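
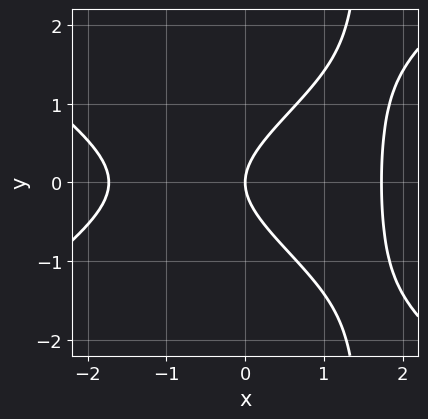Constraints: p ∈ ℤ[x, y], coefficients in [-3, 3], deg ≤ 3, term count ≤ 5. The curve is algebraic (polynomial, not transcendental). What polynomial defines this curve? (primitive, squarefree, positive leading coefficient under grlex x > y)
1. deg p = 3. The shape is more complex than any degree-2 curve.
2. Symmetries: the y ↦ −y reflection is a symmetry, so y appears only in even powers.
3. Reading off the gridlines: one x-axis crossing is at x = 0; it meets the y-axis at y = 0 (among the integer gridlines).
4. These observations pin down the coefficients.

x^3 - 2*x*y^2 + 3*y^2 - 3*x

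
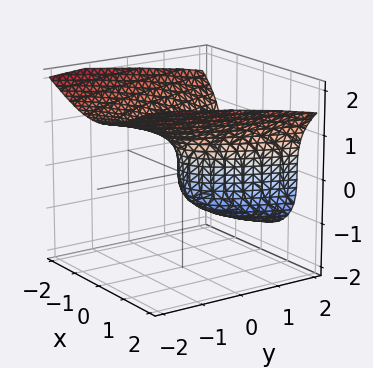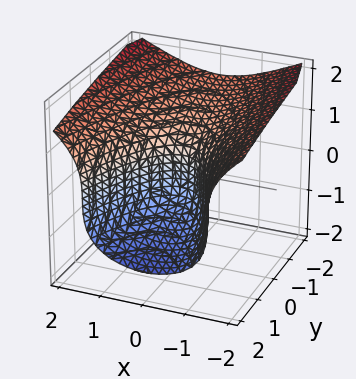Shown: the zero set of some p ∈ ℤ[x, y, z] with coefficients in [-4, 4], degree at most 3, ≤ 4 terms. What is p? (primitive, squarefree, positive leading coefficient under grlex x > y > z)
1. Degree: a generic line meets the surface in up to 3 points, so deg p = 3.
2. Against the integer gridlines: one y-axis crossing is at y = 0; one x-axis crossing is at x = 0.
3. Together with the visible shape, these determine p as stated.

2*z^3 - 3*x^2 + 3*y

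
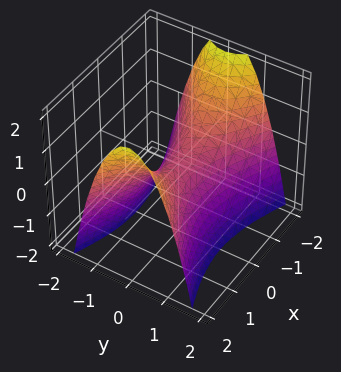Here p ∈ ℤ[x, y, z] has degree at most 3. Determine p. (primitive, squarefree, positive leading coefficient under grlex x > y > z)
First, the degree is 2 — a saddle surface; a quadric.
Then, symmetries: mirror symmetry x ↦ −x ⇒ only even powers of x; mirror symmetry y ↦ −y ⇒ only even powers of y.
Next, from the visible intercepts: it crosses the z-axis at the gridline z = 0; it meets the y-axis at y = 0 (among the integer gridlines); it meets the x-axis at x = 0 (among the integer gridlines).
Finally, putting this together gives p.

x^2 - 3*y^2 - 2*z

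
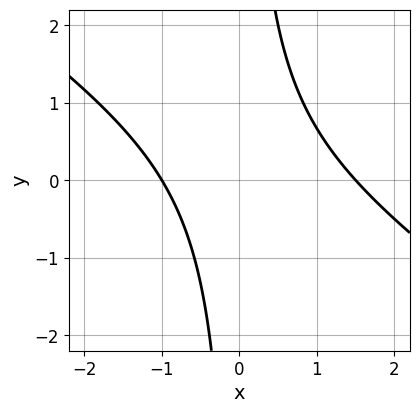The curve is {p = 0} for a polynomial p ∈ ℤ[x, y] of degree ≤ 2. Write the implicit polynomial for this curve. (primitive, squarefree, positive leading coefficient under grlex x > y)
2*x^2 + 3*x*y - x - 3

(a) Degree: no degree-1 curve has this shape, so deg p = 2.
(b) From the axis intercepts and sections: one x-axis crossing is at x = -1; the curve avoids every integer y-axis point in the box.
(c) These observations pin down the coefficients.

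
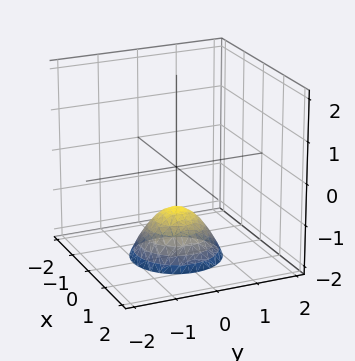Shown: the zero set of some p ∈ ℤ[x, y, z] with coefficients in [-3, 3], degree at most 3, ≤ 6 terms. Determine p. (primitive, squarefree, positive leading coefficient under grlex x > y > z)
1. The degree is 2 — the shape is more complex than any degree-1 surface.
2. Symmetries: the surface is invariant under rotation about z: p = q(x² + y², z).
3. Checking where it meets the axes: no y-intercept at any integer in the box; a circular section at z = -2 has radius exactly 1; it misses every integer gridline on the x-axis.
4. Together with the visible shape, these determine p as stated. Check: (0, 0, -1) on the z-axis lies on the surface, and p(0, 0, -1) = 0. ✓

x^2 + y^2 + z + 1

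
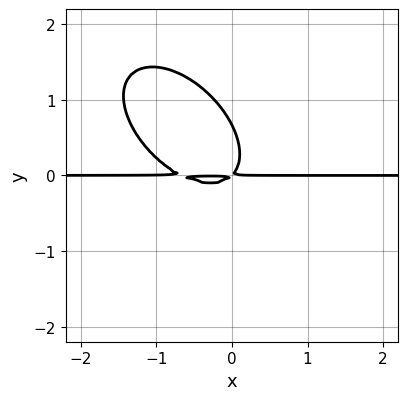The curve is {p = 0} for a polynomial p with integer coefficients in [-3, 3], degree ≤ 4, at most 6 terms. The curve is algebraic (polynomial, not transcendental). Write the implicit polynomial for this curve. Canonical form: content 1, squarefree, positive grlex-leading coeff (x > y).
1. The degree is 3 — no degree-2 curve has this shape.
2. Checking where it meets the axes: every point of the x-axis in the box is on the curve.
3. Matching integer coefficients to the picture gives p.

3*x^2*y + 3*x*y^2 + 3*y^3 + 2*x*y - 2*y^2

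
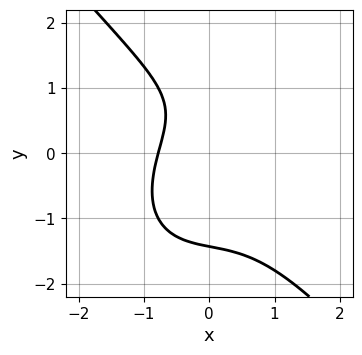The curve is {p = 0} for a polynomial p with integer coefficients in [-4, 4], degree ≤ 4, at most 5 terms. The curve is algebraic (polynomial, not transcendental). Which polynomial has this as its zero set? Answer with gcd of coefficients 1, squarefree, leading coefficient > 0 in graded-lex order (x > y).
3*x^3 + 2*y^3 + 2*x - 2*y + 3

deg p = 3. The shape is more complex than any degree-2 curve.
Matching integer coefficients to the picture gives p.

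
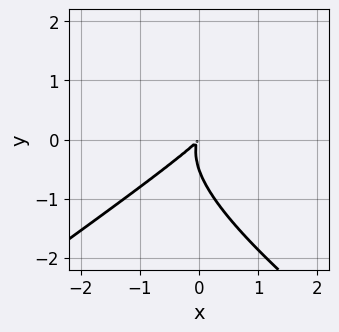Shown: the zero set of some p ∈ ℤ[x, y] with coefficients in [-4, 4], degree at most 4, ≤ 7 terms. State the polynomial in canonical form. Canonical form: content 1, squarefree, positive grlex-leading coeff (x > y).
x^2*y - 2*y^3 - 2*x^2 + 3*x*y - y^2

(a) The degree is 3 — a generic line meets the curve in up to 3 points.
(b) Matching integer coefficients to the picture gives p.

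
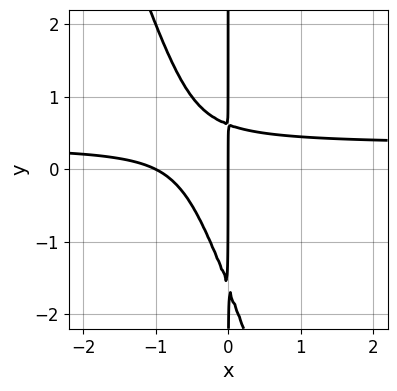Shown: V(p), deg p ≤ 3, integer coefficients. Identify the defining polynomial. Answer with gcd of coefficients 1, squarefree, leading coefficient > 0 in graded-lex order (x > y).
3*x^2*y + x*y^2 - x^2 + x*y - x

First, degree: the shape is more complex than any degree-2 curve, so deg p = 3.
Next, observable constraints: the x-axis gridline crossings are at x ∈ {-1, 0}; every point of the y-axis in the box is on the curve.
Finally, these observations pin down the coefficients.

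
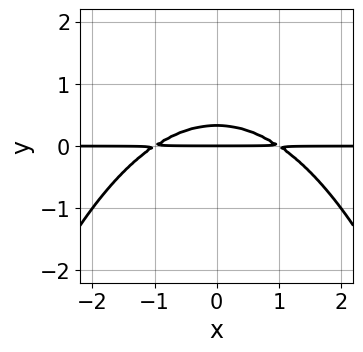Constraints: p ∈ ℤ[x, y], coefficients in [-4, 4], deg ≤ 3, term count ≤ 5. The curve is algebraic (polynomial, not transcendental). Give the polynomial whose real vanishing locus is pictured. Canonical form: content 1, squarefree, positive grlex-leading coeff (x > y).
x^2*y + 3*y^2 - y

1. The degree is 3 — a generic line meets the curve in up to 3 points.
2. Symmetries: the x ↦ −x reflection is a symmetry, so x appears only in even powers.
3. Against the integer gridlines: the visible x-axis segment lies entirely on the curve; it crosses the y-axis at the gridline y = 0.
4. Assembling these constraints gives the stated polynomial.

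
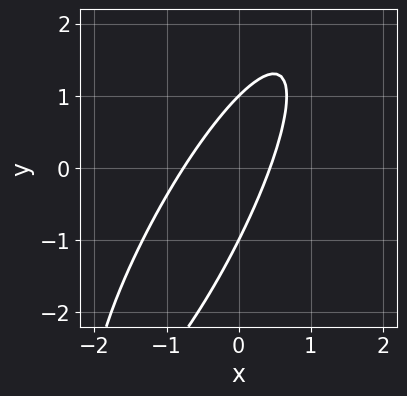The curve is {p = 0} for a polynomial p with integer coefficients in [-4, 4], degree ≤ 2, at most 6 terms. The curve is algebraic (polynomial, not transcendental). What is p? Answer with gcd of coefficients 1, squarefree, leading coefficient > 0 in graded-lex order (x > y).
3*x^2 - 3*x*y + y^2 + x - 1

(a) deg p = 2. A generic line meets the curve in up to 2 points.
(b) From the visible intercepts: among the integer gridlines, it crosses the y-axis at y ∈ {-1, 1}.
(c) The integer polynomial consistent with all of this is the stated p.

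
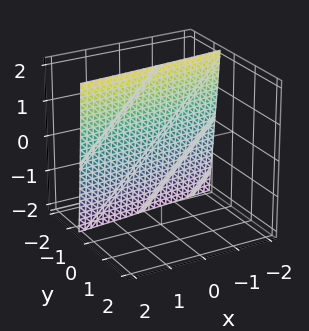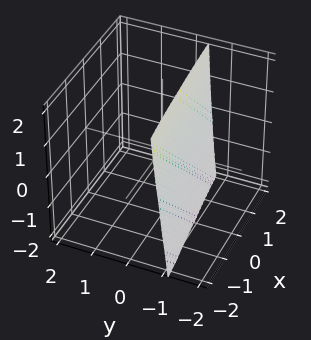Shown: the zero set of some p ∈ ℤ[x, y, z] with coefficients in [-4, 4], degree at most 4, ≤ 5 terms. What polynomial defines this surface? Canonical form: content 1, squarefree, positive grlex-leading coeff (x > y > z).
3*y^3 + x*y + y*z + 3*y + 3

First, the degree is 3 — a generic line meets the surface in up to 3 points.
Next, reading off the gridlines: it misses every integer gridline on the x-axis; no z-intercept at any integer in the box.
Finally, putting this together gives p.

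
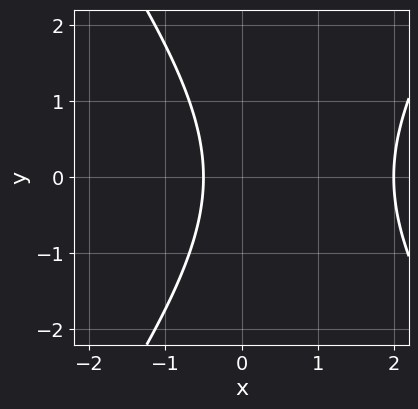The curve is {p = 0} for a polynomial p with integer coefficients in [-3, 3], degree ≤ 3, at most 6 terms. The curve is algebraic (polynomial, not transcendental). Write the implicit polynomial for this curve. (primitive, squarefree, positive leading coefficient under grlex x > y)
2*x^2 - y^2 - 3*x - 2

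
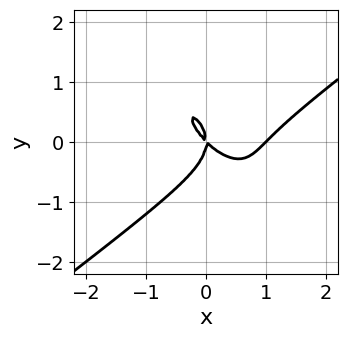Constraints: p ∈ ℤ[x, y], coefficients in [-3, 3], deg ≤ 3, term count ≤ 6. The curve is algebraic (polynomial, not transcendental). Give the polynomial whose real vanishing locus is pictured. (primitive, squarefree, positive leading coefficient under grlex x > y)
x^3 - x*y^2 - y^3 - x^2 - x*y

(a) deg p = 3. The shape is more complex than any degree-2 curve.
(b) From the axis intercepts and sections: it meets the y-axis at y = 0 (among the integer gridlines); the x-axis gridline crossings are at x ∈ {0, 1}.
(c) Matching integer coefficients to the picture gives p.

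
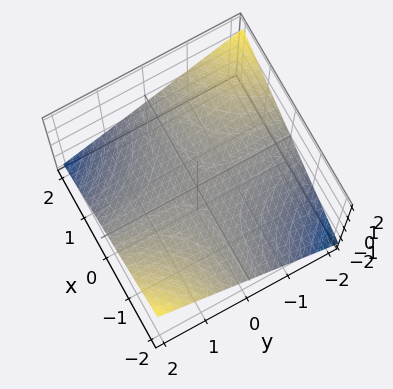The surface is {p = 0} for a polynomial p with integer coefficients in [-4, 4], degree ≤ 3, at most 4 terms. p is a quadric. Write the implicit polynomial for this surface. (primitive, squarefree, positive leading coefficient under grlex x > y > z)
x*y + 3*z

1. The degree is 2 — a hyperbolic paraboloid; a quadric.
2. Checking where it meets the axes: it crosses the z-axis at the gridline z = 0; the visible x-axis segment lies entirely on the surface; the visible y-axis segment lies entirely on the surface.
3. Solving for integer coefficients yields p as stated.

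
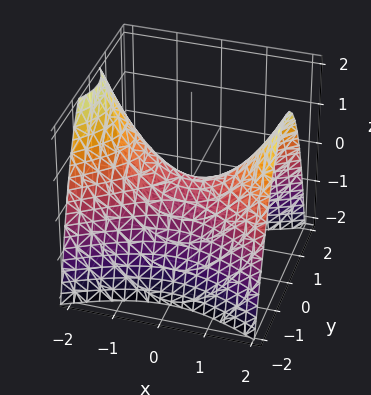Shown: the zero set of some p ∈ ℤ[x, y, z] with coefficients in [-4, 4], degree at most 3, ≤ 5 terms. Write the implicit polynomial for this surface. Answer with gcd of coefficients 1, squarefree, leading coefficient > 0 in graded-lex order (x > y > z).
First, degree: a hyperbolic paraboloid; a quadric, so deg p = 2.
Then, symmetries: it's symmetric under x → −x, forcing even powers of x; the y ↦ −y reflection is a symmetry, so y appears only in even powers.
Next, checking where it meets the axes: it crosses the y-axis at the gridline y = 0; it crosses the z-axis at the gridline z = 0; one x-axis crossing is at x = 0.
Finally, together with the visible shape, these determine p as stated.

x^2 - 2*y^2 - 2*z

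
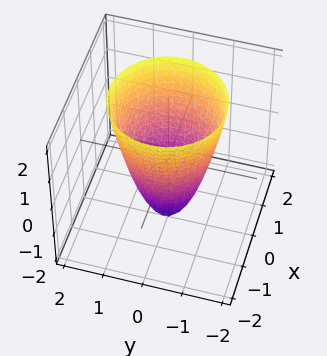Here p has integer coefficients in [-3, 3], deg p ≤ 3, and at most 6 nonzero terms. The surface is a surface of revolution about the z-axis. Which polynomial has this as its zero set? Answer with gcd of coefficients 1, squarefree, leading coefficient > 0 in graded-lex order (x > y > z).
1. deg p = 2. A generic line meets the surface in up to 2 points.
2. Symmetry: the z-axis is an axis of rotation, so x and y enter only as x² + y².
3. Checking where it meets the axes: it meets the z-axis at z = -2 (among the integer gridlines); a circular section at z = 1 has radius between 1 and 2; among the integer gridlines, it crosses the x-axis at x ∈ {-1, 1}; among the integer gridlines, it crosses the y-axis at y ∈ {-1, 1}.
4. The integer polynomial consistent with all of this is the stated p.

2*x^2 + 2*y^2 - z - 2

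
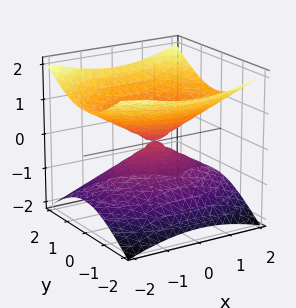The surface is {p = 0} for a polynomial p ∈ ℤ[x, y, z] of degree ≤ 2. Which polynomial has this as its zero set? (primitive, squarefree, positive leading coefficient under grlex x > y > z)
(a) The degree is 2 — two nappes meeting at a single point; a quadric.
(b) Symmetries: mirror symmetry y ↦ −y ⇒ only even powers of y; it's symmetric under z → −z, forcing even powers of z; mirror symmetry x ↦ −x ⇒ only even powers of x.
(c) Checking where it meets the axes: one x-axis crossing is at x = 0; it meets the y-axis at y = 0 (among the integer gridlines).
(d) Fitting integer coefficients to these (and the overall shape) gives p.

x^2 + 2*y^2 - 3*z^2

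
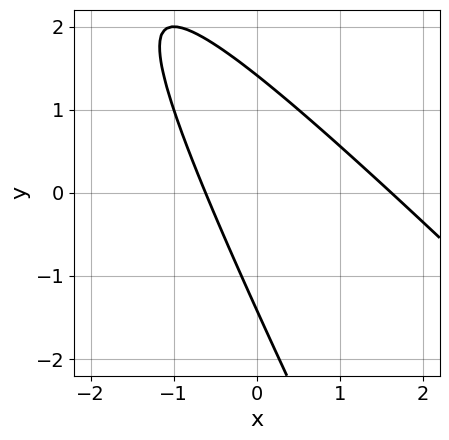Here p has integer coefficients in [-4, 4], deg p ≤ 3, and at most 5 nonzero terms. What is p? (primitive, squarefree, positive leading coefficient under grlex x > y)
1. Degree: the shape is more complex than any degree-1 curve, so deg p = 2.
2. The integer polynomial consistent with all of this is the stated p.

2*x^2 + 3*x*y + y^2 - 2*x - 2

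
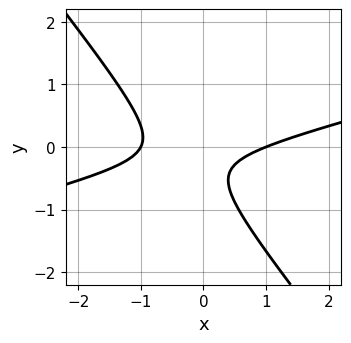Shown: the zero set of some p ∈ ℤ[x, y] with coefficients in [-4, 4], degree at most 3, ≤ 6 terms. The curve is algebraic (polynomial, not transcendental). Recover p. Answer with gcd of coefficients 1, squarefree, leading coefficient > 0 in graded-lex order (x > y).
x^2 - 3*x*y - 3*y^2 - 2*y - 1

(a) The degree is 2 — no degree-1 curve has this shape.
(b) From the visible intercepts: no y-intercept at any integer in the box; among the integer gridlines, it crosses the x-axis at x ∈ {-1, 1}.
(c) Matching integer coefficients to the picture gives p.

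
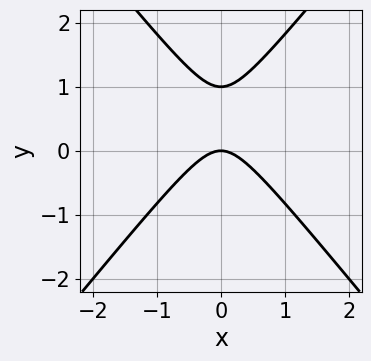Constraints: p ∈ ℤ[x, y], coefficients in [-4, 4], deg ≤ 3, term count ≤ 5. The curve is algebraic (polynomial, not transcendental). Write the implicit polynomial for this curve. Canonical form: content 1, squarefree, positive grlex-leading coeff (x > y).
(a) Degree: no degree-1 curve has this shape, so deg p = 2.
(b) Symmetries: the x ↦ −x reflection is a symmetry, so x appears only in even powers.
(c) Against the integer gridlines: it meets the x-axis at x = 0 (among the integer gridlines); the y-axis gridline crossings are at y ∈ {0, 1}.
(d) Putting this together gives p.

3*x^2 - 2*y^2 + 2*y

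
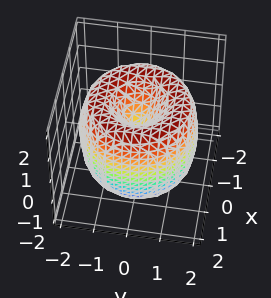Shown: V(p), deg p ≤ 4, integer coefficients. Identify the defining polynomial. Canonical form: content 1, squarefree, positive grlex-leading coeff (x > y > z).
x^4 + 2*x^2*y^2 + y^4 - 3*x^2 - 3*y^2 + z^2

First, the degree is 4 — a generic line meets the surface in up to 4 points.
Then, symmetries: rotational symmetry about the z-axis ⇒ p depends on x, y only through x² + y².
Next, reading off the gridlines: one x-axis crossing is at x = 0; it crosses the y-axis at the gridline y = 0; it crosses the z-axis at the gridline z = 0.
Finally, these observations pin down the coefficients.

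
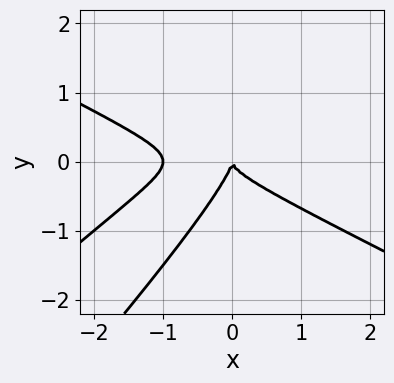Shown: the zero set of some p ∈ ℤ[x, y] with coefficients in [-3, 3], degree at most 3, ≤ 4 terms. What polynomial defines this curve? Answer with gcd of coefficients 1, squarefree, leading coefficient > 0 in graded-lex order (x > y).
x^3 - 3*x*y^2 + 2*y^3 + x^2

The degree is 3 — the shape is more complex than any degree-2 curve.
From the visible intercepts: the x-axis gridline crossings are at x ∈ {-1, 0}; it crosses the y-axis at the gridline y = 0.
The integer polynomial consistent with all of this is the stated p.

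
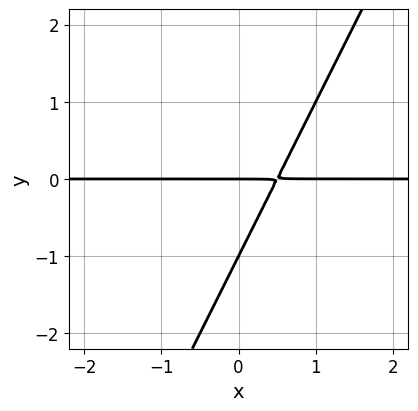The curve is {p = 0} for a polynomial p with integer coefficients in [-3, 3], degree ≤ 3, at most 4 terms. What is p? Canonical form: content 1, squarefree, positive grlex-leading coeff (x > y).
1. The degree is 2 — a generic line meets the curve in up to 2 points.
2. From the visible intercepts: among the integer gridlines, it crosses the y-axis at y ∈ {-1, 0}; every point of the x-axis in the box is on the curve.
3. The integer polynomial consistent with all of this is the stated p.

2*x*y - y^2 - y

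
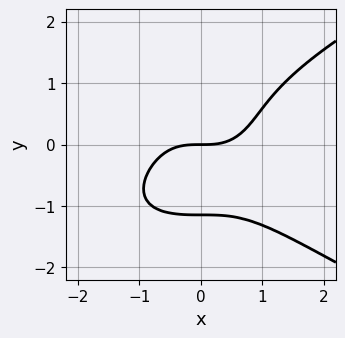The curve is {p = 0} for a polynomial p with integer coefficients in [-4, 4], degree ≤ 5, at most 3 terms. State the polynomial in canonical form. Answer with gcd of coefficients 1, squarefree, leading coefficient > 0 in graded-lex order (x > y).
Degree: no degree-3 curve has this shape, so deg p = 4.
From the visible intercepts: one y-axis crossing is at y = 0; one x-axis crossing is at x = 0.
Fitting integer coefficients to these (and the overall shape) gives p.

2*y^4 - 2*x^3 + 3*y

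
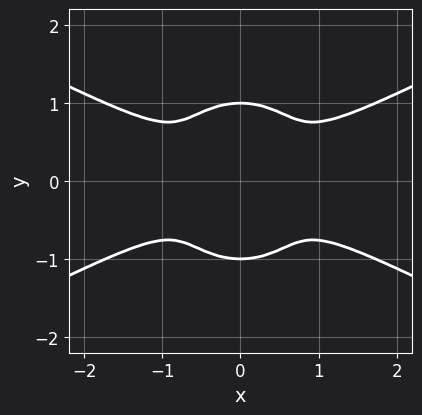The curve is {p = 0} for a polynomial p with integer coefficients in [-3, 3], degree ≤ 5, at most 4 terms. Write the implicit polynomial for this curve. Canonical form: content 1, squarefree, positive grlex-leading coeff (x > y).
x^4 - 3*x^2*y^2 - 3*y^4 + 3*y^2

Degree: the shape is more complex than any degree-3 curve, so deg p = 4.
Symmetries: it's symmetric under x → −x, forcing even powers of x; mirror symmetry y ↦ −y ⇒ only even powers of y.
From the visible intercepts: among the integer gridlines, it crosses the y-axis at y ∈ {-1, 1}.
These observations pin down the coefficients.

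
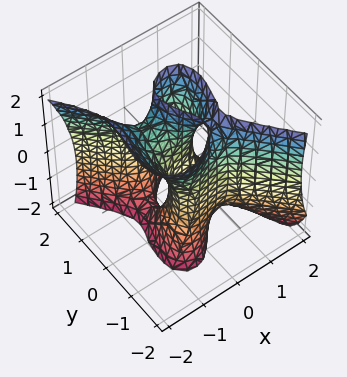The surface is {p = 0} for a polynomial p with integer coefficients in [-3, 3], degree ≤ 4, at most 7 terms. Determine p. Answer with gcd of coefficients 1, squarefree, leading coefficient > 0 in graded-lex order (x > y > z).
3*x^3 + x^2*z - x*z^2 + 2*y^3 - 2*y

1. Degree: no degree-2 surface has this shape, so deg p = 3.
2. Against the integer gridlines: the visible z-axis segment lies entirely on the surface; it meets the x-axis at x = 0 (among the integer gridlines); among the integer gridlines, it crosses the y-axis at y ∈ {-1, 0, 1}.
3. Matching integer coefficients to the picture gives p.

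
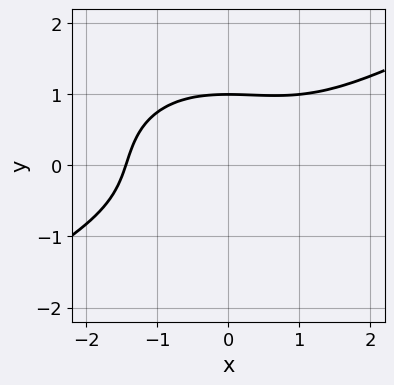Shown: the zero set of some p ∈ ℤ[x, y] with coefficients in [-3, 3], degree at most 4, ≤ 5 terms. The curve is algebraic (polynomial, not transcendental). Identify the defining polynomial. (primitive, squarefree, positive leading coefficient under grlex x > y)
x^3 - x^2*y - 3*y^3 + 3

deg p = 3. No degree-2 curve has this shape.
From the visible intercepts: one y-axis crossing is at y = 1.
Fitting integer coefficients to these (and the overall shape) gives p.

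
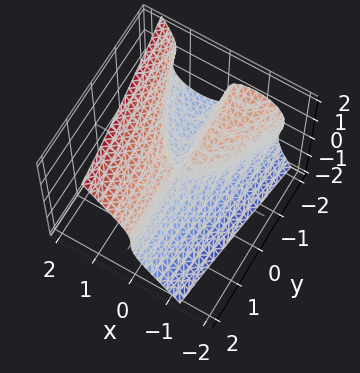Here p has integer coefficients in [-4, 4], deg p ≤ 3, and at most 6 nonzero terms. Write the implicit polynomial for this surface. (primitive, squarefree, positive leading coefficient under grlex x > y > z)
x^3 + x*z^2 - z^3 + x*y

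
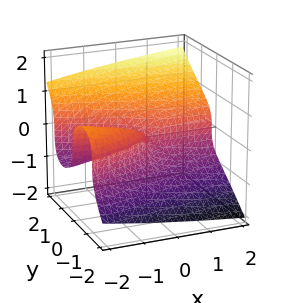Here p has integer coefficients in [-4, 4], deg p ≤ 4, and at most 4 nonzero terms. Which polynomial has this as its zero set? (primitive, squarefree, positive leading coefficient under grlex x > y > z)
The degree is 3 — no degree-2 surface has this shape.
From the visible intercepts: it crosses the y-axis at the gridline y = 0; one z-axis crossing is at z = 0.
These observations pin down the coefficients. Check: (1, 0, 0) on the x-axis lies on the surface, and p(1, 0, 0) = 0. ✓

y^3 - 2*z^3 + x*y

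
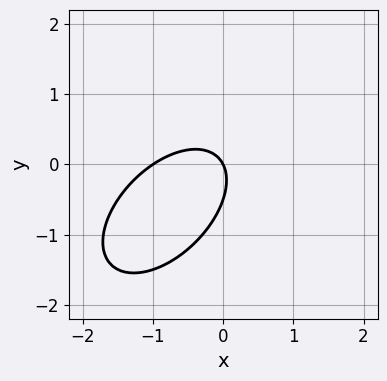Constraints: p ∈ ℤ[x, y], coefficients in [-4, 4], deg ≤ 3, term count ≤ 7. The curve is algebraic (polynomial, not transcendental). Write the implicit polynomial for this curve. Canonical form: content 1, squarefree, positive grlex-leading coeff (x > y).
The degree is 2 — no degree-1 curve has this shape.
Reading off the gridlines: it crosses the y-axis at the gridline y = 0; the x-axis gridline crossings are at x ∈ {-1, 0}.
Together with the visible shape, these determine p as stated.

2*x^2 - 2*x*y + 2*y^2 + 2*x + y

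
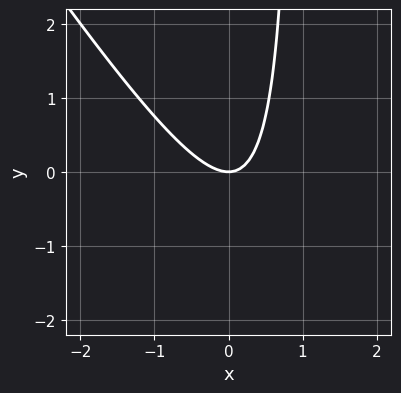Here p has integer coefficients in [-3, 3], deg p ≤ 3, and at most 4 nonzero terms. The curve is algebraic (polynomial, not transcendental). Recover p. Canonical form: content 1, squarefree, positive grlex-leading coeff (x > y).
(a) deg p = 2. The shape is more complex than any degree-1 curve.
(b) Reading off the gridlines: it meets the y-axis at y = 0 (among the integer gridlines); it meets the x-axis at x = 0 (among the integer gridlines).
(c) Matching integer coefficients to the picture gives p.

3*x^2 + 2*x*y - 2*y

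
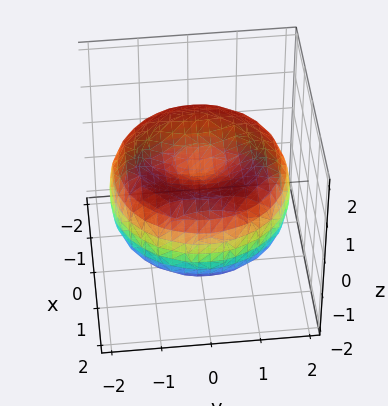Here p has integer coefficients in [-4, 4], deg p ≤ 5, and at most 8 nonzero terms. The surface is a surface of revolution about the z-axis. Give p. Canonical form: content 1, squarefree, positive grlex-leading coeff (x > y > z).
x^4 + 2*x^2*y^2 + y^4 - 3*x^2 - 3*y^2 + 3*z^2 - 1

First, degree: the shape is more complex than any degree-3 surface, so deg p = 4.
Then, symmetries: the surface is invariant under rotation about z: p = q(x² + y², z).
Next, observable constraints: a circular section at z = -1 has radius exactly 1.
Finally, fitting integer coefficients to these (and the overall shape) gives p.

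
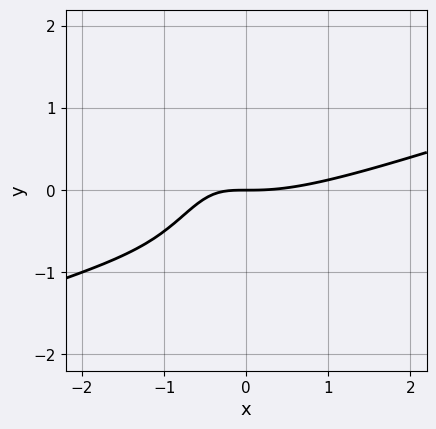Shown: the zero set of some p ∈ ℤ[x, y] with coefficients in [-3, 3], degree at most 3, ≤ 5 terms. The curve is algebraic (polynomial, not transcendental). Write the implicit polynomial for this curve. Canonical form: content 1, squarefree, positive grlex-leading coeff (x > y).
(a) Degree: the shape is more complex than any degree-2 curve, so deg p = 3.
(b) From the axis intercepts and sections: one y-axis crossing is at y = 0; one x-axis crossing is at x = 0.
(c) Putting this together gives p.

x^3 - 3*x^2*y - 3*x*y - 2*y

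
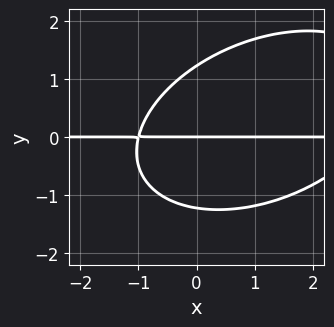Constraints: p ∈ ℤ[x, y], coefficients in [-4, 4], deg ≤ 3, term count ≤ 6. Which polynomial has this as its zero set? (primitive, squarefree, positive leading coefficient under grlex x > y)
x^2*y - x*y^2 + 2*y^3 - 2*x*y - 3*y

1. Degree: no degree-2 curve has this shape, so deg p = 3.
2. From the axis intercepts and sections: every point of the x-axis in the box is on the curve; it meets the y-axis at y = 0 (among the integer gridlines).
3. Putting this together gives p.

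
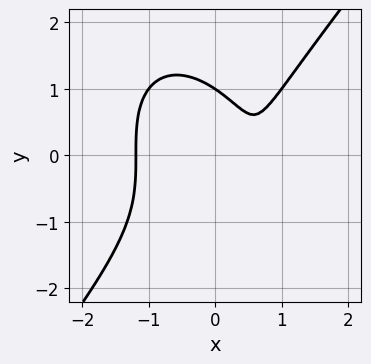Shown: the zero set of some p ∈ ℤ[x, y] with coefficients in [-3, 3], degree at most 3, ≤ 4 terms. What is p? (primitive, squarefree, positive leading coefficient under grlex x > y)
2*x^3 - y^3 - 2*x + 1

First, the degree is 3 — no degree-2 curve has this shape.
Then, checking where it meets the axes: it crosses the y-axis at the gridline y = 1.
Finally, matching integer coefficients to the picture gives p.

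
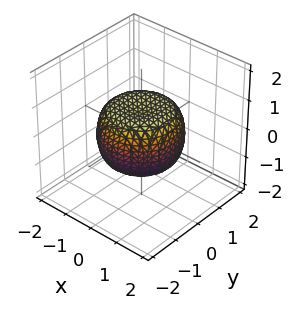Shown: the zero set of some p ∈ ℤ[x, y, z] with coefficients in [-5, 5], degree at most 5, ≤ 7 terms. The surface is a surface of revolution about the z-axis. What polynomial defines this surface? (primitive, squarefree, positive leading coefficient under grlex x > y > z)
1. deg p = 4. A generic line meets the surface in up to 4 points.
2. Symmetries: rotational symmetry about the z-axis ⇒ p depends on x, y only through x² + y².
3. Reading off the gridlines: a circular section at z = 0 has radius between 1 and 2.
4. Fitting integer coefficients to these (and the overall shape) gives p.

2*x^4 + 4*x^2*y^2 + 2*y^4 - 2*x^2 - 2*y^2 + 3*z^2 - 2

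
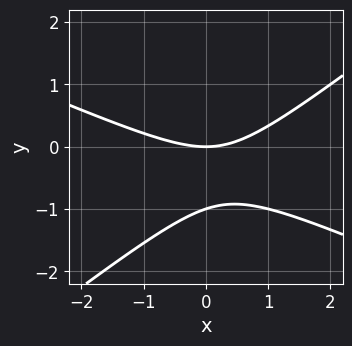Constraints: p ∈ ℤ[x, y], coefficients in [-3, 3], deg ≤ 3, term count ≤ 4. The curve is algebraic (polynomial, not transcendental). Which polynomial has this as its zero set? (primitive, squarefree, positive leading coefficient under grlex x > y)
1. The degree is 2 — no degree-1 curve has this shape.
2. From the visible intercepts: it meets the x-axis at x = 0 (among the integer gridlines); among the integer gridlines, it crosses the y-axis at y ∈ {-1, 0}.
3. Fitting integer coefficients to these (and the overall shape) gives p.

x^2 + x*y - 3*y^2 - 3*y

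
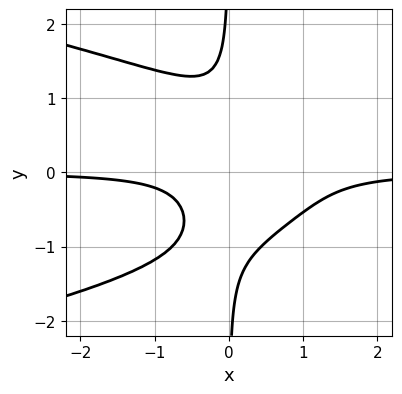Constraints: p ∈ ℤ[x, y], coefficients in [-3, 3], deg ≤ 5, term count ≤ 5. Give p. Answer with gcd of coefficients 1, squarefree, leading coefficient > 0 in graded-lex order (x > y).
3*x*y^3 + 3*x^2*y - 2*x*y + 1

First, degree: a generic line meets the curve in up to 4 points, so deg p = 4.
Next, reading off the gridlines: the curve avoids every integer y-axis point in the box; the curve avoids every integer x-axis point in the box.
Finally, fitting integer coefficients to these (and the overall shape) gives p.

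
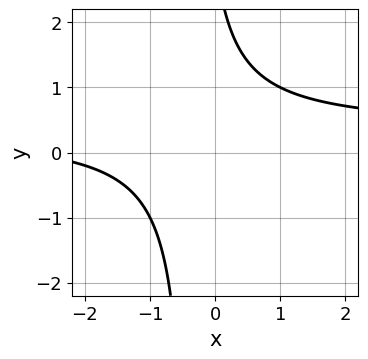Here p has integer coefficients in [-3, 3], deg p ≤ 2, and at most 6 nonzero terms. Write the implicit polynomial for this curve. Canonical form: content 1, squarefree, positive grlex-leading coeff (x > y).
3*x*y - x + y - 3

First, deg p = 2. The shape is more complex than any degree-1 curve.
Then, observable constraints: no y-intercept at any integer in the box; it misses every integer gridline on the x-axis.
Finally, solving for integer coefficients yields p as stated.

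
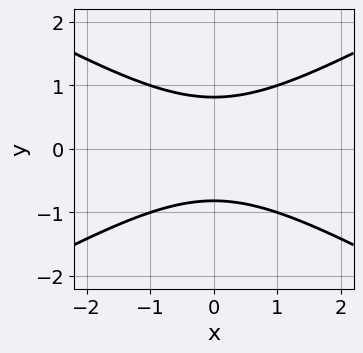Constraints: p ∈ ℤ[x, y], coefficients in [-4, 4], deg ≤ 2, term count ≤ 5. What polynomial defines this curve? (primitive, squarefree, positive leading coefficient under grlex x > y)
x^2 - 3*y^2 + 2

deg p = 2. No degree-1 curve has this shape.
Symmetries: it's symmetric under x → −x, forcing even powers of x; it's symmetric under y → −y, forcing even powers of y.
From the axis intercepts and sections: no x-intercept at any integer in the box.
Together with the visible shape, these determine p as stated.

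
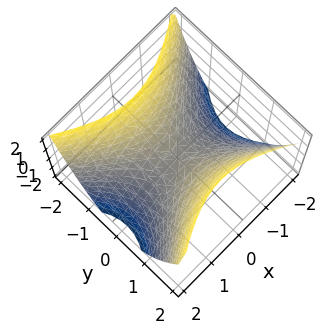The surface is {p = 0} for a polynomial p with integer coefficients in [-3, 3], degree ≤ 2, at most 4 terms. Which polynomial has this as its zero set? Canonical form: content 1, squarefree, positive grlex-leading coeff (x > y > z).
(a) deg p = 2. A hyperbolic paraboloid; a quadric.
(b) Symmetries: it's symmetric under x → −x, forcing even powers of x; mirror symmetry y ↦ −y ⇒ only even powers of y.
(c) Observable constraints: it meets the x-axis at x = 0 (among the integer gridlines); one y-axis crossing is at y = 0.
(d) Together with the visible shape, these determine p as stated.

2*x^2 - 3*y^2 + 3*z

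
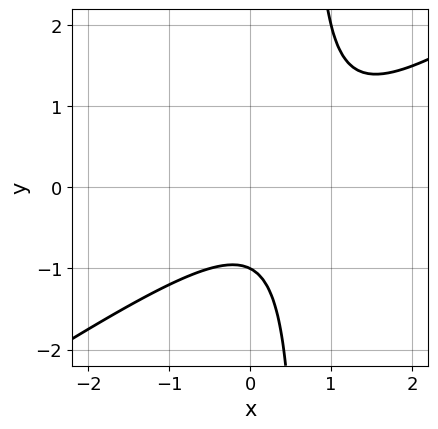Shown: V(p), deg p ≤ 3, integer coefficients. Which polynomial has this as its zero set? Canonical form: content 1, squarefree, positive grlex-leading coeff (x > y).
2*x^2 - 3*x*y - 2*x + 2*y + 2

First, degree: the shape is more complex than any degree-1 curve, so deg p = 2.
Then, against the integer gridlines: it meets the y-axis at y = -1 (among the integer gridlines); it misses every integer gridline on the x-axis.
Finally, putting this together gives p.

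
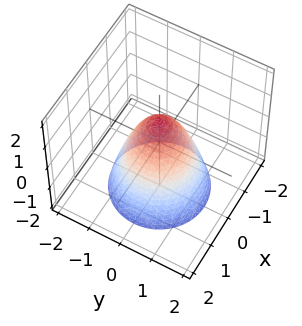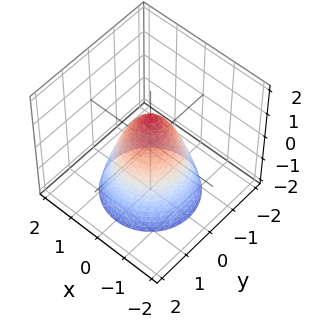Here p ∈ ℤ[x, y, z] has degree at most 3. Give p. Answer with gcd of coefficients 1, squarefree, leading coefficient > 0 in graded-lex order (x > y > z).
3*x^2 + 3*y^2 + 2*z - 2

Degree: a generic line meets the surface in up to 2 points, so deg p = 2.
Symmetries: every cross-section ⟂ z is a circle, so x, y appear only via x² + y².
Observable constraints: it meets the z-axis at z = 1 (among the integer gridlines); a circular section at z = -1 has radius between 1 and 2.
Assembling these constraints gives the stated polynomial.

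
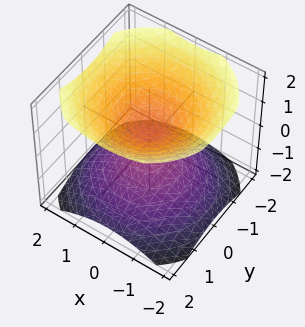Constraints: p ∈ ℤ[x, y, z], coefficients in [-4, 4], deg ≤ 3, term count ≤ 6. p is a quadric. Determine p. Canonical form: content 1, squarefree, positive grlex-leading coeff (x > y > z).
(a) I count 2 distinct pieces. They look like related sheets of one shape, so recover p as a whole.
(b) Degree: two separate bowl-shaped sheets opening away from each other; a quadric, so deg p = 2.
(c) Symmetry: every cross-section ⟂ z is a circle, so x, y appear only via x² + y²; mirror symmetry z ↦ −z ⇒ only even powers of z.
(d) Against the integer gridlines: the surface avoids every integer y-axis point in the box; it misses every integer gridline on the x-axis.
(e) These observations pin down the coefficients.

2*x^2 + 2*y^2 - 3*z^2 + 1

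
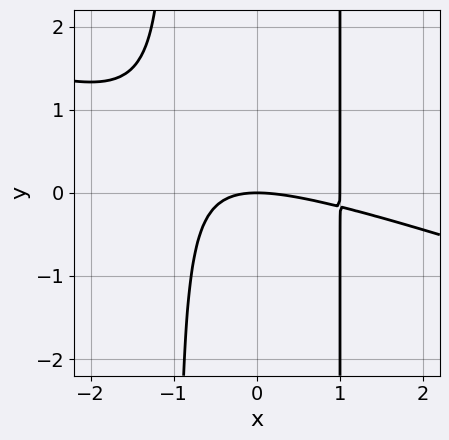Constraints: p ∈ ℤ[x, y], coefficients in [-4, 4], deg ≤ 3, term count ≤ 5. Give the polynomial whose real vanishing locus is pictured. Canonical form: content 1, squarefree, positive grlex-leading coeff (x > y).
x^3 + 3*x^2*y - x^2 - 3*y

Degree: no degree-2 curve has this shape, so deg p = 3.
Checking where it meets the axes: it meets the y-axis at y = 0 (among the integer gridlines); the x-axis gridline crossings are at x ∈ {0, 1}.
Assembling these constraints gives the stated polynomial.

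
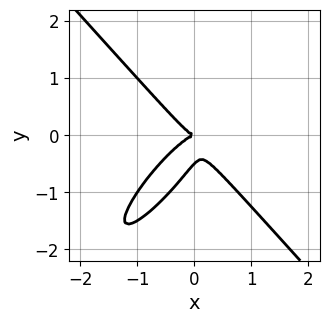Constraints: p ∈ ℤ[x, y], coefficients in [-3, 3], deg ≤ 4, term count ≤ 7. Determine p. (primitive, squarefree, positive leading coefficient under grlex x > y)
3*x^3 - 2*x^2*y - 2*x*y^2 + 2*y^3 + y^2

The degree is 3 — no degree-2 curve has this shape.
Checking where it meets the axes: one y-axis crossing is at y = 0; one x-axis crossing is at x = 0.
Matching integer coefficients to the picture gives p.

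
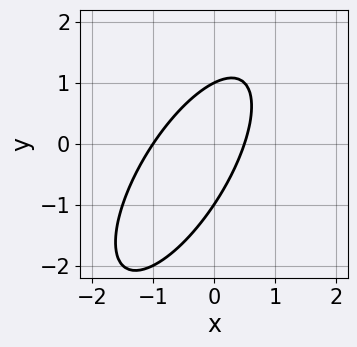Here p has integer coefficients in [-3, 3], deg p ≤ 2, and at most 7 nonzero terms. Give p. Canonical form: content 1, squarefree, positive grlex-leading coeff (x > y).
2*x^2 - 2*x*y + y^2 + x - 1

The degree is 2 — no degree-1 curve has this shape.
Checking where it meets the axes: it crosses the x-axis at the gridline x = -1; among the integer gridlines, it crosses the y-axis at y ∈ {-1, 1}.
Solving for integer coefficients yields p as stated.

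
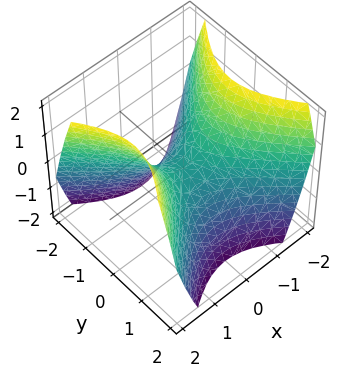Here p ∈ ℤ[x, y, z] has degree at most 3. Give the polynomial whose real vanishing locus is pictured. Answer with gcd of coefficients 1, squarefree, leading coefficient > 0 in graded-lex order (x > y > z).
x^2 - y^2 - z

First, deg p = 2. A hyperbolic paraboloid; a quadric.
Then, symmetries: mirror symmetry y ↦ −y ⇒ only even powers of y; mirror symmetry x ↦ −x ⇒ only even powers of x.
Next, checking where it meets the axes: one y-axis crossing is at y = 0; one x-axis crossing is at x = 0; it meets the z-axis at z = 0 (among the integer gridlines).
Finally, solving for integer coefficients yields p as stated.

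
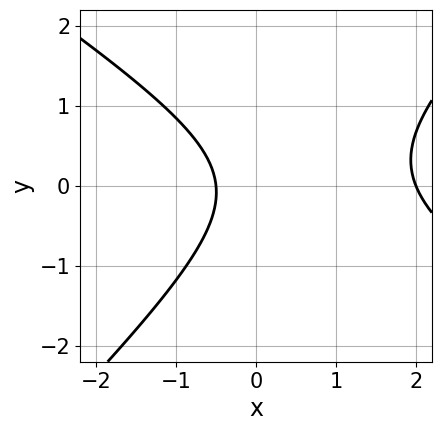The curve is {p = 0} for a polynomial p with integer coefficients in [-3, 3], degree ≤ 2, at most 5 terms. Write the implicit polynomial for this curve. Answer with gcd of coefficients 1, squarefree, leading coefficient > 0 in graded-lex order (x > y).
First, the degree is 2 — no degree-1 curve has this shape.
Next, from the visible intercepts: it crosses the x-axis at the gridline x = 2; the curve avoids every integer y-axis point in the box.
Finally, together with the visible shape, these determine p as stated.

2*x^2 + x*y - 3*y^2 - 3*x - 2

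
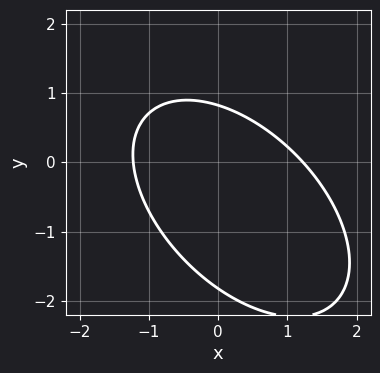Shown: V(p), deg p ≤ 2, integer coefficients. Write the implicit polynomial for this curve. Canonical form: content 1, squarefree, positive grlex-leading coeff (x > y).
2*x^2 + 2*x*y + 2*y^2 + 2*y - 3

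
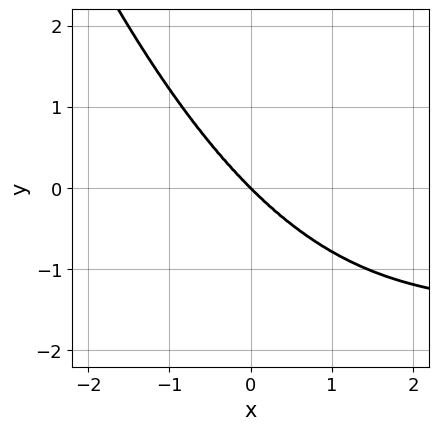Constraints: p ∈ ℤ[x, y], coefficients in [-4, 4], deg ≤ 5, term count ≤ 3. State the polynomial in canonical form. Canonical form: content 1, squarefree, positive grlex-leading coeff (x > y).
First, the degree is 4 — no degree-3 curve has this shape.
Then, from the axis intercepts and sections: one x-axis crossing is at x = 0; it crosses the y-axis at the gridline y = 0.
Finally, solving for integer coefficients yields p as stated.

2*x^3*y + 3*x^3 + 3*y^3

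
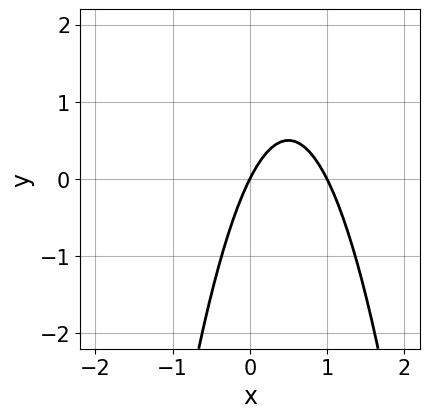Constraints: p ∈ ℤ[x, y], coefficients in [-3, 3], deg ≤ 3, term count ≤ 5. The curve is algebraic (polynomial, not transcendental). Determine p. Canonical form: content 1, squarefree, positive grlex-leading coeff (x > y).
2*x^2 - 2*x + y

(a) Degree: the shape is more complex than any degree-1 curve, so deg p = 2.
(b) Against the integer gridlines: one y-axis crossing is at y = 0; among the integer gridlines, it crosses the x-axis at x ∈ {0, 1}.
(c) Assembling these constraints gives the stated polynomial.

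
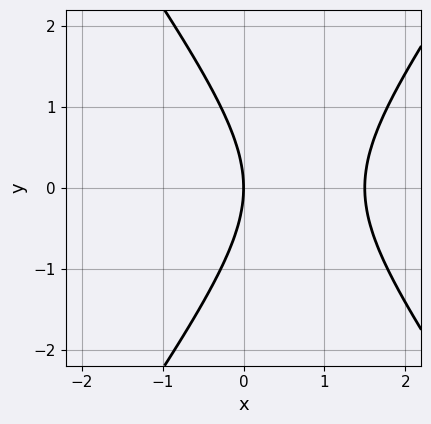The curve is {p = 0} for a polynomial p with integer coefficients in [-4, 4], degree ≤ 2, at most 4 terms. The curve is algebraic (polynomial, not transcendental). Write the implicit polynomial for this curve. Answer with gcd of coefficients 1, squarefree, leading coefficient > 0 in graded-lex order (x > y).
1. The degree is 2 — the shape is more complex than any degree-1 curve.
2. Symmetries: mirror symmetry y ↦ −y ⇒ only even powers of y.
3. Observable constraints: it meets the x-axis at x = 0 (among the integer gridlines); one y-axis crossing is at y = 0.
4. Matching integer coefficients to the picture gives p.

2*x^2 - y^2 - 3*x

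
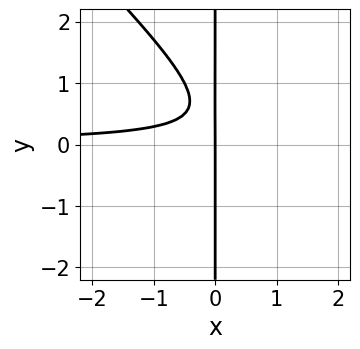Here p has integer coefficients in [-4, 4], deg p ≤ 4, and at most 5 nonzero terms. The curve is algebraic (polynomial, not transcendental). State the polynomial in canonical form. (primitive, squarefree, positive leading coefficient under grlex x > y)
2*x^2*y + 2*x*y^2 - 2*x*y + x

First, the degree is 3 — a generic line meets the curve in up to 3 points.
Next, from the visible intercepts: the visible y-axis segment lies entirely on the curve; it meets the x-axis at x = 0 (among the integer gridlines).
Finally, matching integer coefficients to the picture gives p.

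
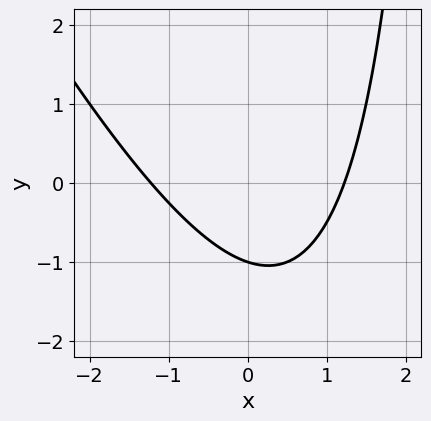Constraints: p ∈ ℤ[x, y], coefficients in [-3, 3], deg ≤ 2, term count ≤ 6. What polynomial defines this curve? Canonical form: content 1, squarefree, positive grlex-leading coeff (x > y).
(a) deg p = 2. The shape is more complex than any degree-1 curve.
(b) Observable constraints: it meets the y-axis at y = -1 (among the integer gridlines).
(c) The integer polynomial consistent with all of this is the stated p.

2*x^2 + x*y - 3*y - 3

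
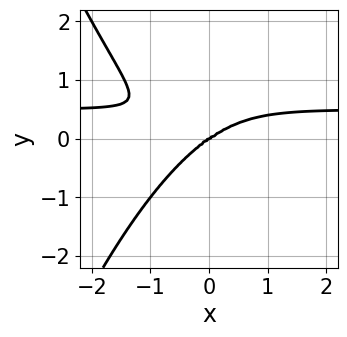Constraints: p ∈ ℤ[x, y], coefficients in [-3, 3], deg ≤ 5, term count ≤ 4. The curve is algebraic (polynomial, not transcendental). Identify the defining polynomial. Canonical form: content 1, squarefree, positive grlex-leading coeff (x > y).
2*x^3*y - x^3 + 3*y^3

1. The degree is 4 — no degree-3 curve has this shape.
2. Observable constraints: it meets the x-axis at x = 0 (among the integer gridlines); one y-axis crossing is at y = 0.
3. Solving for integer coefficients yields p as stated.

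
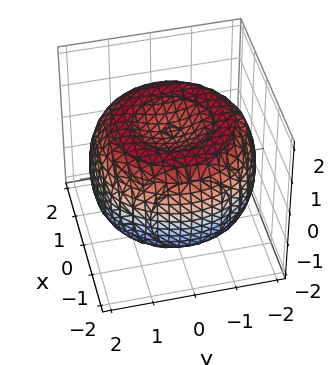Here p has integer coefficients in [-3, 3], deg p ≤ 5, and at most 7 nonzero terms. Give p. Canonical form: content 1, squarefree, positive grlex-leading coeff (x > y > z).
x^4 + 2*x^2*y^2 + y^4 - 3*x^2 - 3*y^2 + 3*z^2 - 3

(a) The degree is 4 — no degree-3 surface has this shape.
(b) Symmetry: every cross-section ⟂ z is a circle, so x, y appear only via x² + y².
(c) Checking where it meets the axes: among the integer gridlines, it crosses the z-axis at z ∈ {-1, 1}; a circular section at z = 0 has radius between 1 and 2.
(d) Putting this together gives p.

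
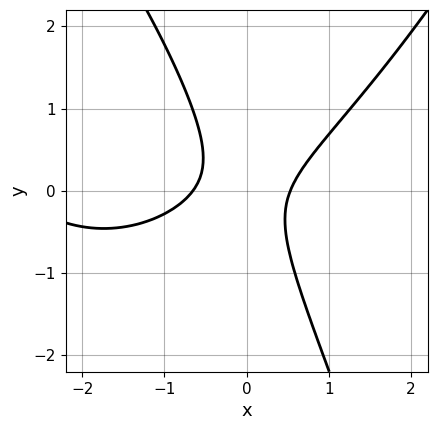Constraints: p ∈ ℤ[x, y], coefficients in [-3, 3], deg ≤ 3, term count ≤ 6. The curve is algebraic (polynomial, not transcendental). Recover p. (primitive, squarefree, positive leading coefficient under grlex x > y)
First, deg p = 3. The shape is more complex than any degree-2 curve.
Next, against the integer gridlines: the curve avoids every integer y-axis point in the box.
Finally, assembling these constraints gives the stated polynomial.

x^3 + 3*x^2 - 3*x*y - 2*y^2 - 1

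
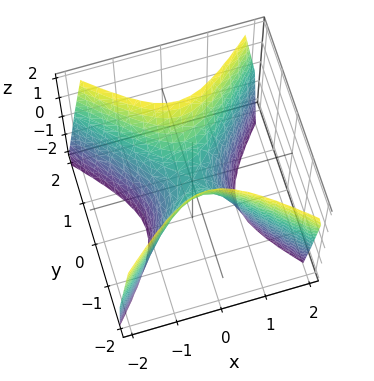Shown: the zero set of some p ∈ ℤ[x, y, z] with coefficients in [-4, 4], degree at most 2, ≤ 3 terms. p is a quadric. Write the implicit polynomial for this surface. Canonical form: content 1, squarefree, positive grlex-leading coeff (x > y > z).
2*x^2 - 2*y^2 + z

The degree is 2 — a hyperbolic paraboloid; a quadric.
Symmetries: it's symmetric under y → −y, forcing even powers of y; mirror symmetry x ↦ −x ⇒ only even powers of x.
Checking where it meets the axes: it meets the y-axis at y = 0 (among the integer gridlines); it crosses the x-axis at the gridline x = 0; it crosses the z-axis at the gridline z = 0.
Matching integer coefficients to the picture gives p.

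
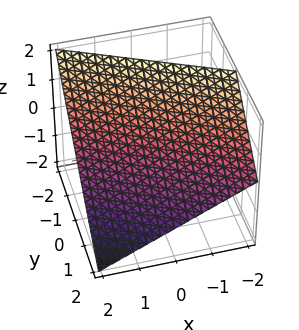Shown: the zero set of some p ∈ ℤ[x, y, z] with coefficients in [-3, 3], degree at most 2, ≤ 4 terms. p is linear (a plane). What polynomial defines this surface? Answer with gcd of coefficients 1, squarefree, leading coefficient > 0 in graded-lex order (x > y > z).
x + 2*y + 2*z - 2

(a) deg p = 1. Every cross-section is a straight line — this is a plane.
(b) From the axis intercepts and sections: one x-axis crossing is at x = 2; one y-axis crossing is at y = 1.
(c) The integer polynomial consistent with all of this is the stated p. Check: (0, 0, 1) on the z-axis lies on the surface, and p(0, 0, 1) = 0. ✓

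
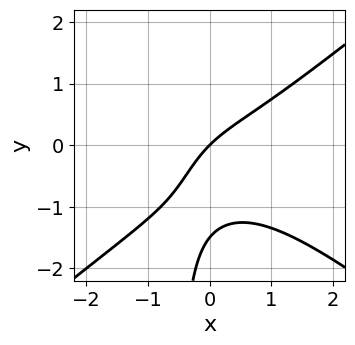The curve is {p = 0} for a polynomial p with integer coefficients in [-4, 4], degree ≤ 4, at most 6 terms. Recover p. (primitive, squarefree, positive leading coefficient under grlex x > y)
2*x^3 - 3*x*y^2 - 2*y^2 + 3*x - 3*y

First, the degree is 3 — the shape is more complex than any degree-2 curve.
Next, observable constraints: it crosses the y-axis at the gridline y = 0; one x-axis crossing is at x = 0.
Finally, the integer polynomial consistent with all of this is the stated p.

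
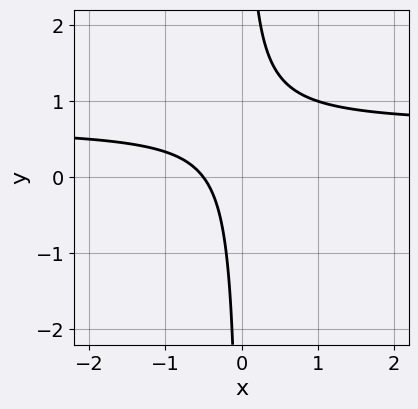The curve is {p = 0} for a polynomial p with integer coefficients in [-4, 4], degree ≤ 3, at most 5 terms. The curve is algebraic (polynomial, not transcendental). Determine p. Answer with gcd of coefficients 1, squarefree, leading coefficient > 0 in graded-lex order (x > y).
(a) deg p = 2.
(b) From the axis intercepts and sections: no y-intercept at any integer in the box.
(c) Together with the visible shape, these determine p as stated.

3*x*y - 2*x - 1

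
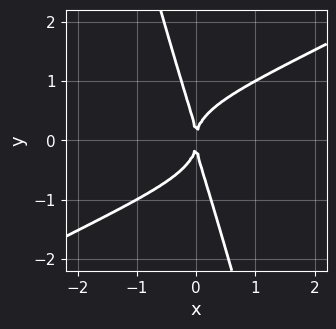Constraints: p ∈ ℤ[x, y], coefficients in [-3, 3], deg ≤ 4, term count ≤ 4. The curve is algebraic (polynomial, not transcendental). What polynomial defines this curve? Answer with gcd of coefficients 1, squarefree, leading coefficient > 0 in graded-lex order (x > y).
2*x^2*y^2 - 3*x*y^3 - y^4 + 2*x^2

1. deg p = 4. No degree-3 curve has this shape.
2. From the axis intercepts and sections: it meets the y-axis at y = 0 (among the integer gridlines); one x-axis crossing is at x = 0.
3. These observations pin down the coefficients.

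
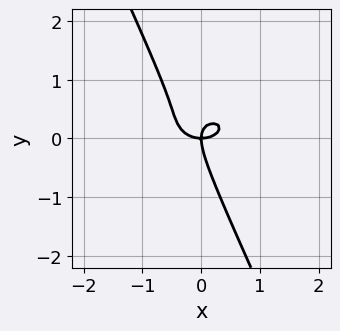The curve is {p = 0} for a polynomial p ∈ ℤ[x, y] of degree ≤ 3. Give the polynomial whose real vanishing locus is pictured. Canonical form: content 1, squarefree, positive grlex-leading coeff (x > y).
x^3 + 2*x*y^2 + y^3 - x*y

1. deg p = 3.
2. From the axis intercepts and sections: one y-axis crossing is at y = 0; one x-axis crossing is at x = 0.
3. Assembling these constraints gives the stated polynomial.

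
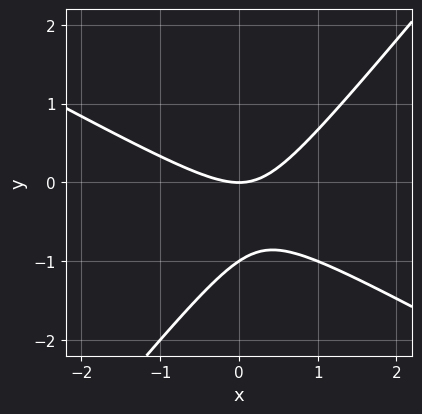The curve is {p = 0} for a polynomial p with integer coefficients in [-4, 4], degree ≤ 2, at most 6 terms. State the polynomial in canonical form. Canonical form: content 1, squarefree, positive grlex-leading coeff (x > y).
2*x^2 + 2*x*y - 3*y^2 - 3*y

1. The degree is 2 — a generic line meets the curve in up to 2 points.
2. Observable constraints: among the integer gridlines, it crosses the y-axis at y ∈ {-1, 0}; one x-axis crossing is at x = 0.
3. Together with the visible shape, these determine p as stated.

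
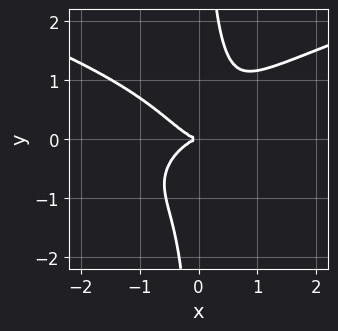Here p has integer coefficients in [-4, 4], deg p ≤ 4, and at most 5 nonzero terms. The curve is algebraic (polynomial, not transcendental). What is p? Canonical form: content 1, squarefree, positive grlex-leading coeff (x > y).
3*x*y^3 - 2*x^3 - 2*y^2

The degree is 4 — the shape is more complex than any degree-3 curve.
Checking where it meets the axes: it meets the y-axis at y = 0 (among the integer gridlines); it crosses the x-axis at the gridline x = 0.
The integer polynomial consistent with all of this is the stated p.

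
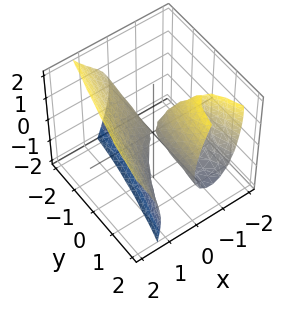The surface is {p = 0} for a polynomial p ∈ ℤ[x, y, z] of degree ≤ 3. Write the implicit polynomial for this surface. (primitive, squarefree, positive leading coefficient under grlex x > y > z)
2*x^3 - 2*x*y - 2*x*z - z^2

1. I count 2 distinct pieces. Treating them together as one polynomial.
2. The degree is 3 — a generic line meets the surface in up to 3 points.
3. Reading off the gridlines: it meets the z-axis at z = 0 (among the integer gridlines); the visible y-axis segment lies entirely on the surface; one x-axis crossing is at x = 0.
4. Solving for integer coefficients yields p as stated.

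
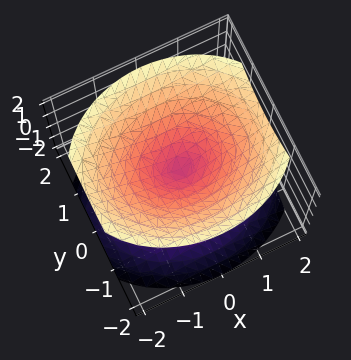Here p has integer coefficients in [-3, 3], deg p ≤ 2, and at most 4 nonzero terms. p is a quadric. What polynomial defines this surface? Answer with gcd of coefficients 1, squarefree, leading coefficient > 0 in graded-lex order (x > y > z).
1. The picture has 2 separate pieces.
2. Degree: a double cone through the origin; a quadric, so deg p = 2.
3. Symmetries: the y ↦ −y reflection is a symmetry, so y appears only in even powers; the x ↦ −x reflection is a symmetry, so x appears only in even powers; it's symmetric under z → −z, forcing even powers of z.
4. From the axis intercepts and sections: it crosses the y-axis at the gridline y = 0; it meets the z-axis at z = 0 (among the integer gridlines); it meets the x-axis at x = 0 (among the integer gridlines).
5. Together with the visible shape, these determine p as stated.

2*x^2 + 3*y^2 - 3*z^2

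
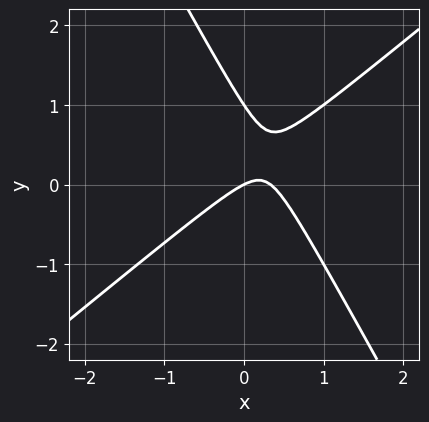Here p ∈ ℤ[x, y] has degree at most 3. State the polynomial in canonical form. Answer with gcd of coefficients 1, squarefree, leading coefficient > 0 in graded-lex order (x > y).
(a) Degree: the shape is more complex than any degree-1 curve, so deg p = 2.
(b) Observable constraints: one x-axis crossing is at x = 0; the y-axis gridline crossings are at y ∈ {0, 1}.
(c) Putting this together gives p.

3*x^2 - 2*x*y - 2*y^2 - x + 2*y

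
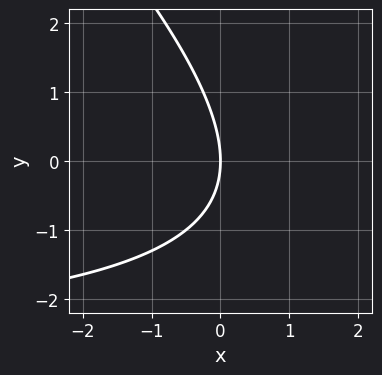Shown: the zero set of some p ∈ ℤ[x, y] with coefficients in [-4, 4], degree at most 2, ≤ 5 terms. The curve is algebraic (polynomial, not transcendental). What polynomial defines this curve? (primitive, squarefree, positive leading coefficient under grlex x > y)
x*y + y^2 + 3*x

First, the degree is 2 — the shape is more complex than any degree-1 curve.
Next, observable constraints: it meets the x-axis at x = 0 (among the integer gridlines); it crosses the y-axis at the gridline y = 0.
Finally, putting this together gives p.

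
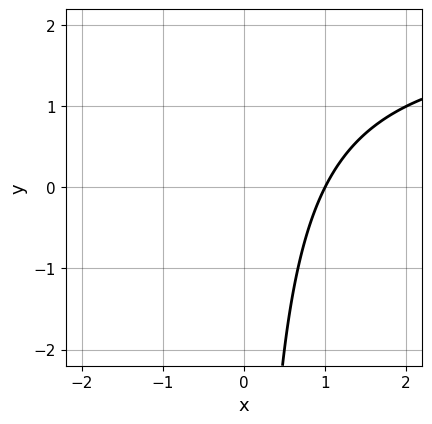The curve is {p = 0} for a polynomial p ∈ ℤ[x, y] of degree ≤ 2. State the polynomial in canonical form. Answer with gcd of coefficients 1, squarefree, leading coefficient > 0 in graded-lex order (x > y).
(a) The degree is 2 — no degree-1 curve has this shape.
(b) From the axis intercepts and sections: it meets the x-axis at x = 1 (among the integer gridlines); it misses every integer gridline on the y-axis.
(c) Fitting integer coefficients to these (and the overall shape) gives p.

x*y - 2*x + 2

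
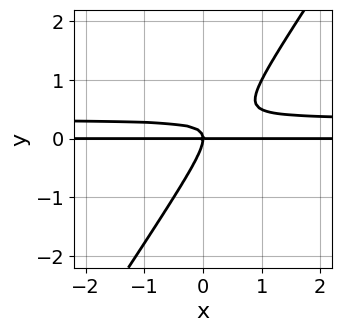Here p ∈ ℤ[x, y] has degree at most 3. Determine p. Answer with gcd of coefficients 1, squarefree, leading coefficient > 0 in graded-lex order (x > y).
3*x*y^2 - 2*y^3 - x*y

(a) deg p = 3. No degree-2 curve has this shape.
(b) From the axis intercepts and sections: it crosses the y-axis at the gridline y = 0; every point of the x-axis in the box is on the curve.
(c) Together with the visible shape, these determine p as stated.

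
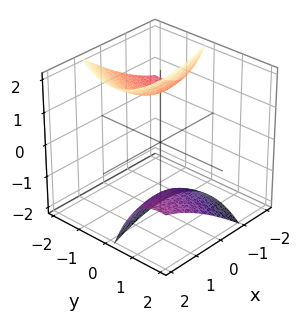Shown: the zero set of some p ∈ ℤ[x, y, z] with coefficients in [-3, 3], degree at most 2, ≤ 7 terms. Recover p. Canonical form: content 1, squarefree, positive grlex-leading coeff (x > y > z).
x^2 - 3*x*y + 2*y^2 + 3*y*z - z^2 + 3

The picture has 2 separate pieces.
The degree is 2 — the shape is more complex than any degree-1 surface.
From the visible intercepts: it misses every integer gridline on the x-axis; the surface avoids every integer y-axis point in the box.
Fitting integer coefficients to these (and the overall shape) gives p.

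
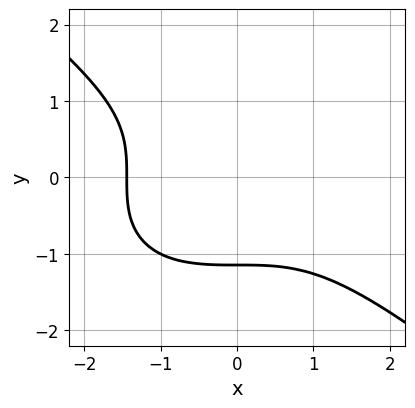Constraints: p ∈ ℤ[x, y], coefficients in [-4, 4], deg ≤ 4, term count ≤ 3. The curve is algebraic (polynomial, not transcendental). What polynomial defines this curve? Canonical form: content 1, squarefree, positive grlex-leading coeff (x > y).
x^3 + 2*y^3 + 3

1. The degree is 3 — the shape is more complex than any degree-2 curve.
2. Solving for integer coefficients yields p as stated.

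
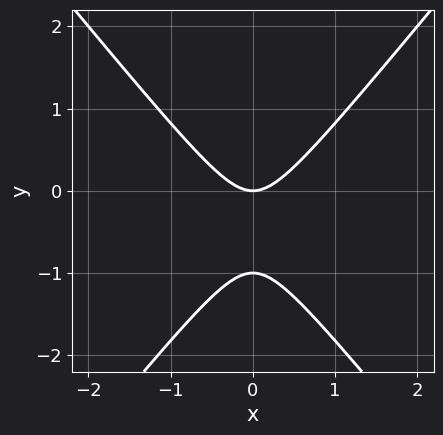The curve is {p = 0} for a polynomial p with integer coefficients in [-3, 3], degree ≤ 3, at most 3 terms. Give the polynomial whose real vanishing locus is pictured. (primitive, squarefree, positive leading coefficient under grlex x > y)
Degree: a generic line meets the curve in up to 2 points, so deg p = 2.
Symmetries: the x ↦ −x reflection is a symmetry, so x appears only in even powers.
Reading off the gridlines: the y-axis gridline crossings are at y ∈ {-1, 0}; it meets the x-axis at x = 0 (among the integer gridlines).
Fitting integer coefficients to these (and the overall shape) gives p.

3*x^2 - 2*y^2 - 2*y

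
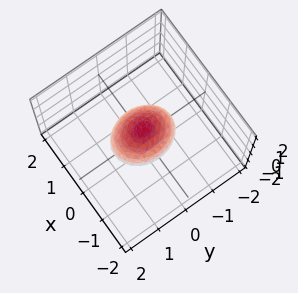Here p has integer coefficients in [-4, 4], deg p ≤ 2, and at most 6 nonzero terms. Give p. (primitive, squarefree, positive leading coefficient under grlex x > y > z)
3*x^2 + 2*y^2 + 3*z^2 - 2

(a) Degree: a closed, bounded, convex surface; a quadric, so deg p = 2.
(b) Symmetries: it's symmetric under z → −z, forcing even powers of z; mirror symmetry x ↦ −x ⇒ only even powers of x; the y ↦ −y reflection is a symmetry, so y appears only in even powers.
(c) Reading off the gridlines: among the integer gridlines, it crosses the y-axis at y ∈ {-1, 1}.
(d) Fitting integer coefficients to these (and the overall shape) gives p.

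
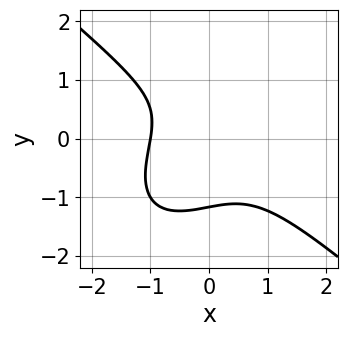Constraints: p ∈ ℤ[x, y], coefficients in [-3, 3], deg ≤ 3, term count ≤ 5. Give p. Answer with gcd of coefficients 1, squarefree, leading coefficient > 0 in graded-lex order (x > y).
(a) deg p = 3. No degree-2 curve has this shape.
(b) From the visible intercepts: one x-axis crossing is at x = -1.
(c) The integer polynomial consistent with all of this is the stated p.

2*x^3 - x*y^2 + 2*y^3 - y + 2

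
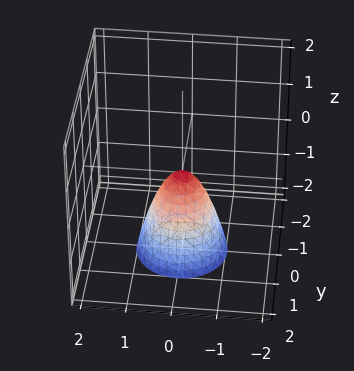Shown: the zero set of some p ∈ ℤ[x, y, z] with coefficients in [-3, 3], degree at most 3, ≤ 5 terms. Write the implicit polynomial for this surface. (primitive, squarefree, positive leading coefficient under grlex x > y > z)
2*x^2 + 2*y^2 + z

1. The degree is 2 — a paraboloid; a quadric.
2. Symmetries: rotational symmetry about the z-axis ⇒ p depends on x, y only through x² + y².
3. From the visible intercepts: it meets the z-axis at z = 0 (among the integer gridlines); it meets the x-axis at x = 0 (among the integer gridlines).
4. Assembling these constraints gives the stated polynomial.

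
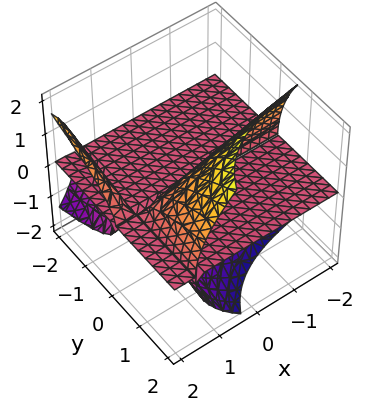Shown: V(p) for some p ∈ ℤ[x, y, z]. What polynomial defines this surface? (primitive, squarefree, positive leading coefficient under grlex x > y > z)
1. The picture has 3 separate pieces. They look like related sheets of one shape, so recover p as a whole.
2. The degree is 3 — the shape is more complex than any degree-2 surface.
3. Against the integer gridlines: the visible y-axis segment lies entirely on the surface; every point of the x-axis in the box is on the surface.
4. Matching integer coefficients to the picture gives p.

2*x*y*z + z^3 - 3*y*z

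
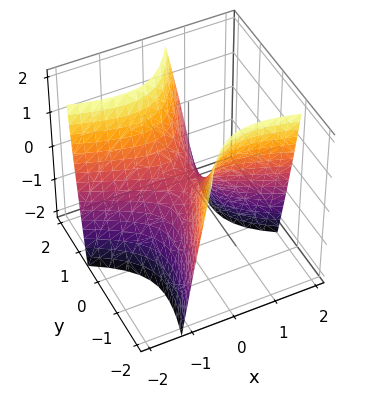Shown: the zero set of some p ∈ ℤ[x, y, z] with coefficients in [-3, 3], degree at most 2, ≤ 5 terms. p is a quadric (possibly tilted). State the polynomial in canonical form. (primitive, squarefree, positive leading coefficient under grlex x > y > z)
x^2 + 2*x*y - y^2 + z

First, the degree is 2 — no degree-1 surface has this shape.
Next, against the integer gridlines: it crosses the z-axis at the gridline z = 0; it meets the x-axis at x = 0 (among the integer gridlines); it meets the y-axis at y = 0 (among the integer gridlines).
Finally, the integer polynomial consistent with all of this is the stated p.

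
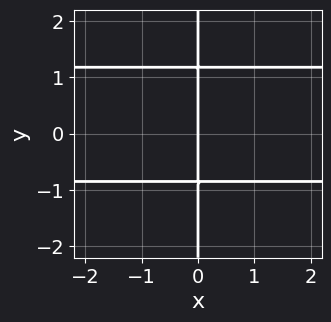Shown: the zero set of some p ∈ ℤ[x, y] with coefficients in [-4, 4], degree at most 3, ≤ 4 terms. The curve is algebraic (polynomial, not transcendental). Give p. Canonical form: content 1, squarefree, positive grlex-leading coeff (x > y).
3*x*y^2 - x*y - 3*x

(a) Degree: a generic line meets the curve in up to 3 points, so deg p = 3.
(b) Observable constraints: it crosses the x-axis at the gridline x = 0; every point of the y-axis in the box is on the curve.
(c) Putting this together gives p.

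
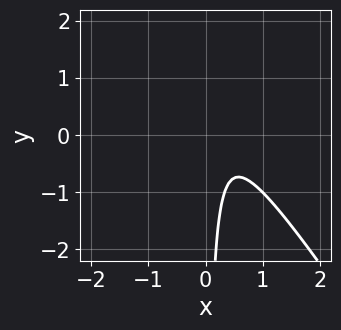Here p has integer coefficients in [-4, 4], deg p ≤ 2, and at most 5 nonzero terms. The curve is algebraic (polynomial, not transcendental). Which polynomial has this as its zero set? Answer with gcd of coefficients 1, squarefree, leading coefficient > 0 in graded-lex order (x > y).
3*x^2 + 2*x*y - 2*x + 1

First, the degree is 2 — a generic line meets the curve in up to 2 points.
Then, from the visible intercepts: the curve avoids every integer x-axis point in the box; the curve avoids every integer y-axis point in the box.
Finally, fitting integer coefficients to these (and the overall shape) gives p.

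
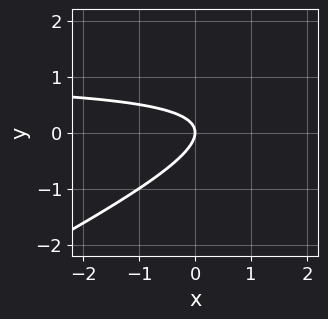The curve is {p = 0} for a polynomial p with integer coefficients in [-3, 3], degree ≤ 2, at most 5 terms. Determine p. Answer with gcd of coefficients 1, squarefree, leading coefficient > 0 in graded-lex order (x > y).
x*y - 2*y^2 - x

1. deg p = 2. No degree-1 curve has this shape.
2. Reading off the gridlines: one y-axis crossing is at y = 0; one x-axis crossing is at x = 0.
3. Solving for integer coefficients yields p as stated.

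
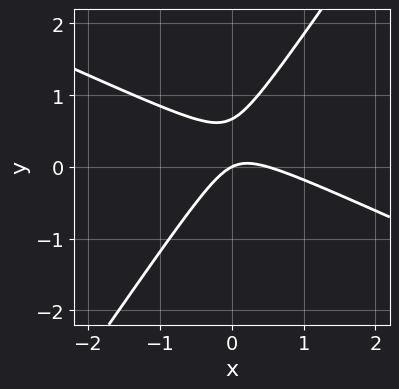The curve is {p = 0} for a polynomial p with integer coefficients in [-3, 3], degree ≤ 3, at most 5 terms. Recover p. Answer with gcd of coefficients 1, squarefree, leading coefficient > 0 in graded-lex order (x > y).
(a) Degree: no degree-1 curve has this shape, so deg p = 2.
(b) From the axis intercepts and sections: one y-axis crossing is at y = 0; one x-axis crossing is at x = 0.
(c) Putting this together gives p.

2*x^2 + 3*x*y - 3*y^2 - x + 2*y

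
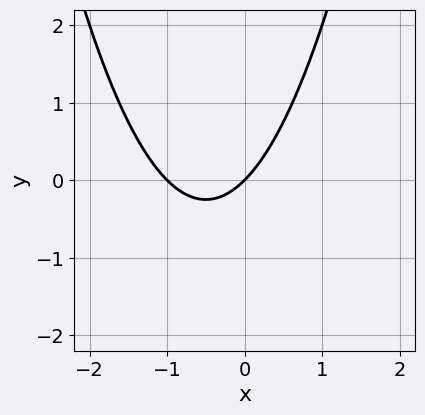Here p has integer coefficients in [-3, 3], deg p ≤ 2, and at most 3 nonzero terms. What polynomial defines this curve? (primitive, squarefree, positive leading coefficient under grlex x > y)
(a) Degree: the shape is more complex than any degree-1 curve, so deg p = 2.
(b) From the axis intercepts and sections: it crosses the y-axis at the gridline y = 0; among the integer gridlines, it crosses the x-axis at x ∈ {-1, 0}.
(c) Solving for integer coefficients yields p as stated.

x^2 + x - y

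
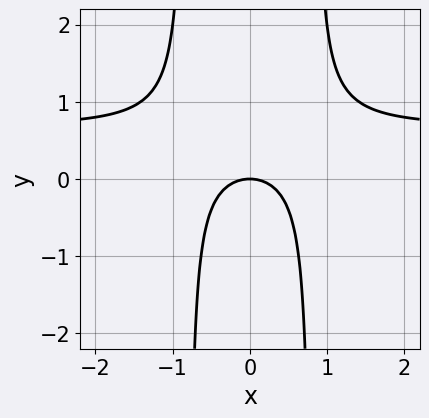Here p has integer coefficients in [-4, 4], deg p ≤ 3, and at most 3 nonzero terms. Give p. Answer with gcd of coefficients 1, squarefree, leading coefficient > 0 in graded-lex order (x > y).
1. Degree: the shape is more complex than any degree-2 curve, so deg p = 3.
2. Symmetries: it's symmetric under x → −x, forcing even powers of x.
3. Against the integer gridlines: it crosses the y-axis at the gridline y = 0; one x-axis crossing is at x = 0.
4. Solving for integer coefficients yields p as stated.

3*x^2*y - 2*x^2 - 2*y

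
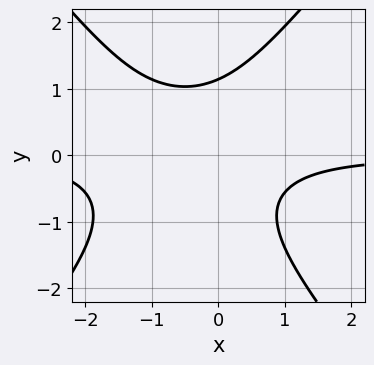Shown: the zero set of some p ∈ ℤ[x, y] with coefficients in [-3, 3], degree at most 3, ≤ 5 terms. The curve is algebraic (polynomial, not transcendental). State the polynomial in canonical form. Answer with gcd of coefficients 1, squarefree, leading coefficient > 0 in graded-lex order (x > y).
3*x^2*y - 2*y^3 + 3*x*y + 3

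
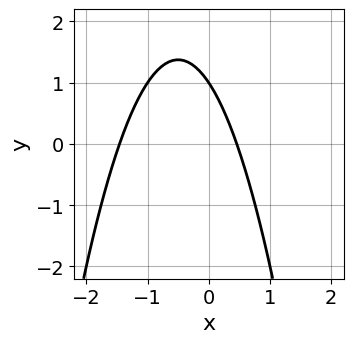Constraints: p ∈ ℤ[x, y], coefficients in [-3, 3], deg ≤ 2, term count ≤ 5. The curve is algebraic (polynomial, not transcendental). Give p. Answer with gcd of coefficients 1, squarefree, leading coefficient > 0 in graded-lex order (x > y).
The degree is 2 — a generic line meets the curve in up to 2 points.
From the axis intercepts and sections: it crosses the y-axis at the gridline y = 1.
Assembling these constraints gives the stated polynomial.

3*x^2 + 3*x + 2*y - 2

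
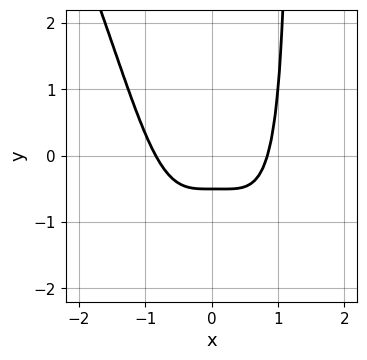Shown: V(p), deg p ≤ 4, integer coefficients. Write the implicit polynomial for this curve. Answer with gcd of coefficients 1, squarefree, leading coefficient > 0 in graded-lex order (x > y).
The degree is 4 — the shape is more complex than any degree-3 curve.
Putting this together gives p.

2*x^4 + x^3*y - 2*y - 1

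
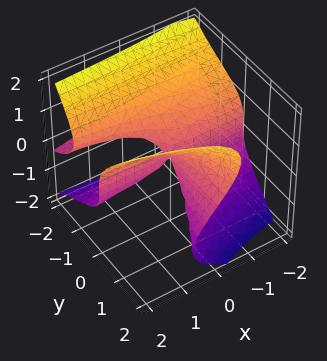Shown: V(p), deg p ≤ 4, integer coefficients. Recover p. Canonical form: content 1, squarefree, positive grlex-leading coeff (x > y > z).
2*x*y^2 + 3*y^2*z - 3*z^3 + 3*x*y

1. Degree: a generic line meets the surface in up to 3 points, so deg p = 3.
2. From the axis intercepts and sections: the visible y-axis segment lies entirely on the surface; the visible x-axis segment lies entirely on the surface; it meets the z-axis at z = 0 (among the integer gridlines).
3. Together with the visible shape, these determine p as stated.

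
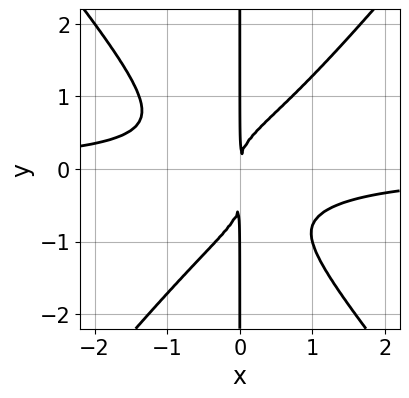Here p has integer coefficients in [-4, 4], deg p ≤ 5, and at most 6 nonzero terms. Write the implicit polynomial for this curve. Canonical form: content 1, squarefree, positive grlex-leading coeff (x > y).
3*x^3*y - 2*x*y^3 - x*y^2 + 2*x^2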